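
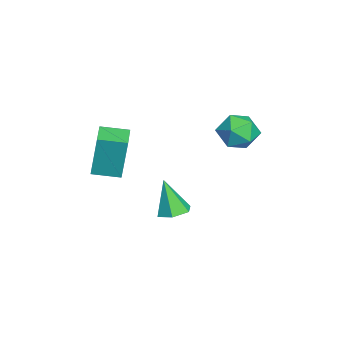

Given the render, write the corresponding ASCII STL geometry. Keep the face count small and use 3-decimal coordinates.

solid 
facet normal 0.381 -0.017 0.924
outer loop
vertex -1.238 4.321 2.527
vertex -1.629 3.414 2.672
vertex -0.709 3.507 2.294
endloop
endfacet
facet normal 0.789 0.373 0.487
outer loop
vertex -1.238 4.321 2.527
vertex -0.709 3.507 2.294
vertex -0.705 4.296 1.683
endloop
endfacet
facet normal 0.387 0.896 0.218
outer loop
vertex -1.238 4.321 2.527
vertex -0.705 4.296 1.683
vertex -1.622 4.692 1.683
endloop
endfacet
facet normal -0.270 0.830 0.488
outer loop
vertex -1.238 4.321 2.527
vertex -1.622 4.692 1.683
vertex -2.193 4.147 2.294
endloop
endfacet
facet normal -0.274 0.266 0.924
outer loop
vertex -1.238 4.321 2.527
vertex -2.193 4.147 2.294
vertex -1.629 3.414 2.672
endloop
endfacet
facet normal 0.998 -0.046 -0.052
outer loop
vertex -0.705 4.296 1.683
vertex -0.709 3.507 2.294
vertex -0.767 3.373 1.306
endloop
endfacet
facet normal 0.337 -0.676 0.655
outer loop
vertex -0.709 3.507 2.294
vertex -1.629 3.414 2.672
vertex -1.338 2.828 1.917
endloop
endfacet
facet normal -0.723 -0.219 0.655
outer loop
vertex -1.629 3.414 2.672
vertex -2.193 4.147 2.294
vertex -2.255 3.224 1.917
endloop
endfacet
facet normal -0.718 0.694 -0.052
outer loop
vertex -2.193 4.147 2.294
vertex -1.622 4.692 1.683
vertex -2.251 4.013 1.306
endloop
endfacet
facet normal 0.346 0.801 -0.488
outer loop
vertex -1.622 4.692 1.683
vertex -0.705 4.296 1.683
vertex -1.331 4.106 0.928
endloop
endfacet
facet normal 0.270 -0.830 -0.488
outer loop
vertex -1.722 3.199 1.073
vertex -0.767 3.373 1.306
vertex -1.338 2.828 1.917
endloop
endfacet
facet normal -0.387 -0.896 -0.218
outer loop
vertex -1.722 3.199 1.073
vertex -1.338 2.828 1.917
vertex -2.255 3.224 1.917
endloop
endfacet
facet normal -0.789 -0.373 -0.487
outer loop
vertex -1.722 3.199 1.073
vertex -2.255 3.224 1.917
vertex -2.251 4.013 1.306
endloop
endfacet
facet normal -0.381 0.017 -0.924
outer loop
vertex -1.722 3.199 1.073
vertex -2.251 4.013 1.306
vertex -1.331 4.106 0.928
endloop
endfacet
facet normal 0.274 -0.266 -0.924
outer loop
vertex -1.722 3.199 1.073
vertex -1.331 4.106 0.928
vertex -0.767 3.373 1.306
endloop
endfacet
facet normal 0.718 -0.694 0.052
outer loop
vertex -1.338 2.828 1.917
vertex -0.767 3.373 1.306
vertex -0.709 3.507 2.294
endloop
endfacet
facet normal -0.346 -0.801 0.488
outer loop
vertex -2.255 3.224 1.917
vertex -1.338 2.828 1.917
vertex -1.629 3.414 2.672
endloop
endfacet
facet normal -0.998 0.046 0.052
outer loop
vertex -2.251 4.013 1.306
vertex -2.255 3.224 1.917
vertex -2.193 4.147 2.294
endloop
endfacet
facet normal -0.337 0.676 -0.655
outer loop
vertex -1.331 4.106 0.928
vertex -2.251 4.013 1.306
vertex -1.622 4.692 1.683
endloop
endfacet
facet normal 0.723 0.219 -0.655
outer loop
vertex -0.767 3.373 1.306
vertex -1.331 4.106 0.928
vertex -0.705 4.296 1.683
endloop
endfacet
facet normal 0.183 0.258 -0.949
outer loop
vertex -0.606 0.536 -2.98
vertex -1.017 1.18 -2.884
vertex -0.261 1.18 -2.738
endloop
endfacet
facet normal 0.755 -0.543 0.368
outer loop
vertex -0.606 0.536 -2.98
vertex -0.261 1.18 -2.738
vertex -1.343 0.72 -1.196
endloop
endfacet
facet normal 0.183 0.258 -0.949
outer loop
vertex -0.261 1.18 -2.738
vertex -1.017 1.18 -2.884
vertex -0.672 1.824 -2.642
endloop
endfacet
facet normal 0.709 0.362 0.605
outer loop
vertex -0.261 1.18 -2.738
vertex -0.672 1.824 -2.642
vertex -1.343 0.72 -1.196
endloop
endfacet
facet normal 0.183 0.258 -0.949
outer loop
vertex -0.672 1.824 -2.642
vertex -1.017 1.18 -2.884
vertex -1.428 1.824 -2.788
endloop
endfacet
facet normal -0.110 0.814 0.570
outer loop
vertex -0.672 1.824 -2.642
vertex -1.428 1.824 -2.788
vertex -1.343 0.72 -1.196
endloop
endfacet
facet normal 0.183 0.258 -0.949
outer loop
vertex -1.428 1.824 -2.788
vertex -1.017 1.18 -2.884
vertex -1.773 1.18 -3.03
endloop
endfacet
facet normal -0.884 0.361 0.298
outer loop
vertex -1.428 1.824 -2.788
vertex -1.773 1.18 -3.03
vertex -1.343 0.72 -1.196
endloop
endfacet
facet normal 0.183 0.258 -0.949
outer loop
vertex -1.773 1.18 -3.03
vertex -1.017 1.18 -2.884
vertex -1.362 0.536 -3.126
endloop
endfacet
facet normal -0.837 -0.543 0.060
outer loop
vertex -1.773 1.18 -3.03
vertex -1.362 0.536 -3.126
vertex -1.343 0.72 -1.196
endloop
endfacet
facet normal 0.183 0.258 -0.949
outer loop
vertex -1.362 0.536 -3.126
vertex -1.017 1.18 -2.884
vertex -0.606 0.536 -2.98
endloop
endfacet
facet normal -0.018 -0.995 0.095
outer loop
vertex -1.362 0.536 -3.126
vertex -0.606 0.536 -2.98
vertex -1.343 0.72 -1.196
endloop
endfacet
facet normal -0.999 -0.045 0.025
outer loop
vertex -1.245 -1.884 1.949
vertex -1.305 -0.638 1.772
vertex -1.283 -2.179 -0.12
endloop
endfacet
facet normal 0.048 -0.989 0.140
outer loop
vertex -0.015 -2.122 -0.152
vertex -1.245 -1.884 1.949
vertex -1.283 -2.179 -0.12
endloop
endfacet
facet normal -0.999 -0.045 0.025
outer loop
vertex -1.283 -2.179 -0.12
vertex -1.305 -0.638 1.772
vertex -1.344 -0.933 -0.297
endloop
endfacet
facet normal -0.019 -0.142 -0.990
outer loop
vertex -1.344 -0.933 -0.297
vertex -0.015 -2.122 -0.152
vertex -1.283 -2.179 -0.12
endloop
endfacet
facet normal 0.019 0.141 0.990
outer loop
vertex -1.245 -1.884 1.949
vertex -0.037 -0.581 1.74
vertex -1.305 -0.638 1.772
endloop
endfacet
facet normal 0.048 -0.989 0.140
outer loop
vertex 0.024 -1.827 1.917
vertex -1.245 -1.884 1.949
vertex -0.015 -2.122 -0.152
endloop
endfacet
facet normal 0.019 0.142 0.990
outer loop
vertex 0.024 -1.827 1.917
vertex -0.037 -0.581 1.74
vertex -1.245 -1.884 1.949
endloop
endfacet
facet normal -0.048 0.989 -0.140
outer loop
vertex -1.305 -0.638 1.772
vertex -0.037 -0.581 1.74
vertex -1.344 -0.933 -0.297
endloop
endfacet
facet normal -0.019 -0.141 -0.990
outer loop
vertex -0.075 -0.876 -0.329
vertex -0.015 -2.122 -0.152
vertex -1.344 -0.933 -0.297
endloop
endfacet
facet normal -0.048 0.989 -0.140
outer loop
vertex -1.344 -0.933 -0.297
vertex -0.037 -0.581 1.74
vertex -0.075 -0.876 -0.329
endloop
endfacet
facet normal 0.999 0.045 -0.025
outer loop
vertex -0.075 -0.876 -0.329
vertex 0.024 -1.827 1.917
vertex -0.015 -2.122 -0.152
endloop
endfacet
facet normal 0.999 0.045 -0.025
outer loop
vertex -0.037 -0.581 1.74
vertex 0.024 -1.827 1.917
vertex -0.075 -0.876 -0.329
endloop
endfacet

endsolid


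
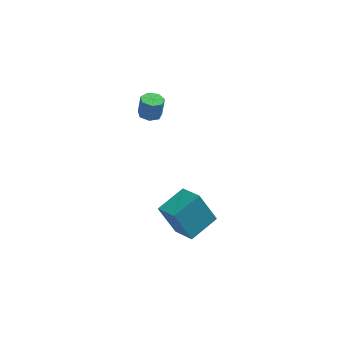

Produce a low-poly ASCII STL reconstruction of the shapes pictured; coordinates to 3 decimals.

solid 
facet normal -0.120 -0.117 -0.986
outer loop
vertex -0.063 3.353 2.428
vertex -0.581 3.761 2.443
vertex 0.055 3.908 2.348
endloop
endfacet
facet normal 0.971 -0.220 -0.093
outer loop
vertex -0.063 3.353 2.428
vertex 0.055 3.908 2.348
vertex 0.079 3.49 3.581
endloop
endfacet
facet normal 0.971 -0.220 -0.093
outer loop
vertex 0.079 3.49 3.581
vertex 0.055 3.908 2.348
vertex 0.197 4.045 3.501
endloop
endfacet
facet normal 0.122 0.116 0.986
outer loop
vertex 0.079 3.49 3.581
vertex 0.197 4.045 3.501
vertex -0.439 3.899 3.597
endloop
endfacet
facet normal -0.120 -0.118 -0.986
outer loop
vertex 0.055 3.908 2.348
vertex -0.581 3.761 2.443
vertex -0.306 4.352 2.339
endloop
endfacet
facet normal 0.767 0.620 -0.168
outer loop
vertex 0.055 3.908 2.348
vertex -0.306 4.352 2.339
vertex 0.197 4.045 3.501
endloop
endfacet
facet normal 0.767 0.620 -0.168
outer loop
vertex 0.197 4.045 3.501
vertex -0.306 4.352 2.339
vertex -0.164 4.489 3.492
endloop
endfacet
facet normal 0.121 0.119 0.985
outer loop
vertex 0.197 4.045 3.501
vertex -0.164 4.489 3.492
vertex -0.439 3.899 3.597
endloop
endfacet
facet normal -0.121 -0.117 -0.986
outer loop
vertex -0.306 4.352 2.339
vertex -0.581 3.761 2.443
vertex -0.874 4.352 2.409
endloop
endfacet
facet normal -0.014 0.993 -0.116
outer loop
vertex -0.306 4.352 2.339
vertex -0.874 4.352 2.409
vertex -0.164 4.489 3.492
endloop
endfacet
facet normal -0.014 0.993 -0.116
outer loop
vertex -0.164 4.489 3.492
vertex -0.874 4.352 2.409
vertex -0.732 4.489 3.562
endloop
endfacet
facet normal 0.121 0.119 0.985
outer loop
vertex -0.164 4.489 3.492
vertex -0.732 4.489 3.562
vertex -0.439 3.899 3.597
endloop
endfacet
facet normal -0.122 -0.117 -0.986
outer loop
vertex -0.874 4.352 2.409
vertex -0.581 3.761 2.443
vertex -1.222 3.907 2.505
endloop
endfacet
facet normal -0.785 0.619 0.023
outer loop
vertex -0.874 4.352 2.409
vertex -1.222 3.907 2.505
vertex -0.732 4.489 3.562
endloop
endfacet
facet normal -0.785 0.619 0.023
outer loop
vertex -0.732 4.489 3.562
vertex -1.222 3.907 2.505
vertex -1.08 4.044 3.658
endloop
endfacet
facet normal 0.121 0.118 0.986
outer loop
vertex -0.732 4.489 3.562
vertex -1.08 4.044 3.658
vertex -0.439 3.899 3.597
endloop
endfacet
facet normal -0.122 -0.117 -0.986
outer loop
vertex -1.222 3.907 2.505
vertex -0.581 3.761 2.443
vertex -1.087 3.352 2.554
endloop
endfacet
facet normal -0.964 -0.222 0.145
outer loop
vertex -1.222 3.907 2.505
vertex -1.087 3.352 2.554
vertex -1.08 4.044 3.658
endloop
endfacet
facet normal -0.964 -0.222 0.145
outer loop
vertex -1.08 4.044 3.658
vertex -1.087 3.352 2.554
vertex -0.945 3.49 3.708
endloop
endfacet
facet normal 0.121 0.118 0.986
outer loop
vertex -1.08 4.044 3.658
vertex -0.945 3.49 3.708
vertex -0.439 3.899 3.597
endloop
endfacet
facet normal -0.121 -0.118 -0.986
outer loop
vertex -1.087 3.352 2.554
vertex -0.581 3.761 2.443
vertex -0.571 3.106 2.52
endloop
endfacet
facet normal -0.416 -0.895 0.158
outer loop
vertex -1.087 3.352 2.554
vertex -0.571 3.106 2.52
vertex -0.945 3.49 3.708
endloop
endfacet
facet normal -0.418 -0.895 0.158
outer loop
vertex -0.945 3.49 3.708
vertex -0.571 3.106 2.52
vertex -0.429 3.243 3.673
endloop
endfacet
facet normal 0.122 0.116 0.986
outer loop
vertex -0.945 3.49 3.708
vertex -0.429 3.243 3.673
vertex -0.439 3.899 3.597
endloop
endfacet
facet normal -0.121 -0.118 -0.986
outer loop
vertex -0.571 3.106 2.52
vertex -0.581 3.761 2.443
vertex -0.063 3.353 2.428
endloop
endfacet
facet normal 0.444 -0.894 0.052
outer loop
vertex -0.571 3.106 2.52
vertex -0.063 3.353 2.428
vertex -0.429 3.243 3.673
endloop
endfacet
facet normal 0.444 -0.894 0.052
outer loop
vertex -0.429 3.243 3.673
vertex -0.063 3.353 2.428
vertex 0.079 3.49 3.581
endloop
endfacet
facet normal 0.122 0.116 0.986
outer loop
vertex -0.429 3.243 3.673
vertex 0.079 3.49 3.581
vertex -0.439 3.899 3.597
endloop
endfacet
facet normal -0.674 -0.692 -0.259
outer loop
vertex 1.109 -3.896 1.803
vertex 0.234 -2.809 1.175
vertex 2.007 -4.143 0.124
endloop
endfacet
facet normal 0.572 -0.710 0.410
outer loop
vertex 3.206 -2.911 0.585
vertex 1.109 -3.896 1.803
vertex 2.007 -4.143 0.124
endloop
endfacet
facet normal -0.674 -0.692 -0.259
outer loop
vertex 2.007 -4.143 0.124
vertex 0.234 -2.809 1.175
vertex 1.132 -3.056 -0.504
endloop
endfacet
facet normal 0.468 -0.128 -0.874
outer loop
vertex 1.132 -3.056 -0.504
vertex 3.206 -2.911 0.585
vertex 2.007 -4.143 0.124
endloop
endfacet
facet normal -0.468 0.128 0.874
outer loop
vertex 1.109 -3.896 1.803
vertex 1.433 -1.577 1.636
vertex 0.234 -2.809 1.175
endloop
endfacet
facet normal 0.572 -0.710 0.410
outer loop
vertex 2.308 -2.664 2.264
vertex 1.109 -3.896 1.803
vertex 3.206 -2.911 0.585
endloop
endfacet
facet normal -0.468 0.128 0.874
outer loop
vertex 2.308 -2.664 2.264
vertex 1.433 -1.577 1.636
vertex 1.109 -3.896 1.803
endloop
endfacet
facet normal -0.572 0.710 -0.410
outer loop
vertex 0.234 -2.809 1.175
vertex 1.433 -1.577 1.636
vertex 1.132 -3.056 -0.504
endloop
endfacet
facet normal 0.468 -0.128 -0.874
outer loop
vertex 2.331 -1.824 -0.043
vertex 3.206 -2.911 0.585
vertex 1.132 -3.056 -0.504
endloop
endfacet
facet normal -0.572 0.710 -0.410
outer loop
vertex 1.132 -3.056 -0.504
vertex 1.433 -1.577 1.636
vertex 2.331 -1.824 -0.043
endloop
endfacet
facet normal 0.674 0.692 0.259
outer loop
vertex 2.331 -1.824 -0.043
vertex 2.308 -2.664 2.264
vertex 3.206 -2.911 0.585
endloop
endfacet
facet normal 0.674 0.692 0.259
outer loop
vertex 1.433 -1.577 1.636
vertex 2.308 -2.664 2.264
vertex 2.331 -1.824 -0.043
endloop
endfacet

endsolid


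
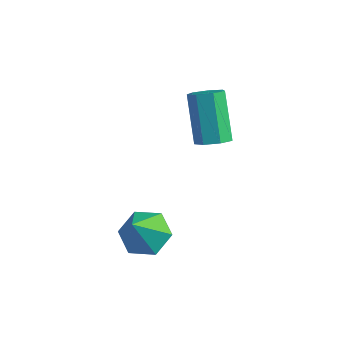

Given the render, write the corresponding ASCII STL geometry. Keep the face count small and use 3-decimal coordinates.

solid 
facet normal 0.470 -0.387 -0.793
outer loop
vertex -1.254 2.123 2.139
vertex -1.688 1.903 1.989
vertex -1.509 2.365 1.87
endloop
endfacet
facet normal 0.669 0.743 0.034
outer loop
vertex -1.254 2.123 2.139
vertex -1.509 2.365 1.87
vertex -1.977 2.717 3.362
endloop
endfacet
facet normal 0.669 0.743 0.034
outer loop
vertex -1.977 2.717 3.362
vertex -1.509 2.365 1.87
vertex -2.232 2.959 3.093
endloop
endfacet
facet normal -0.471 0.386 0.793
outer loop
vertex -1.977 2.717 3.362
vertex -2.232 2.959 3.093
vertex -2.412 2.497 3.211
endloop
endfacet
facet normal 0.469 -0.386 -0.794
outer loop
vertex -1.509 2.365 1.87
vertex -1.688 1.903 1.989
vertex -1.899 2.259 1.691
endloop
endfacet
facet normal -0.034 0.891 -0.453
outer loop
vertex -1.509 2.365 1.87
vertex -1.899 2.259 1.691
vertex -2.232 2.959 3.093
endloop
endfacet
facet normal -0.034 0.891 -0.453
outer loop
vertex -2.232 2.959 3.093
vertex -1.899 2.259 1.691
vertex -2.623 2.853 2.914
endloop
endfacet
facet normal -0.468 0.386 0.795
outer loop
vertex -2.232 2.959 3.093
vertex -2.623 2.853 2.914
vertex -2.412 2.497 3.211
endloop
endfacet
facet normal 0.469 -0.387 -0.794
outer loop
vertex -1.899 2.259 1.691
vertex -1.688 1.903 1.989
vertex -2.131 1.885 1.736
endloop
endfacet
facet normal -0.710 0.369 -0.600
outer loop
vertex -1.899 2.259 1.691
vertex -2.131 1.885 1.736
vertex -2.623 2.853 2.914
endloop
endfacet
facet normal -0.711 0.368 -0.599
outer loop
vertex -2.623 2.853 2.914
vertex -2.131 1.885 1.736
vertex -2.854 2.479 2.958
endloop
endfacet
facet normal -0.470 0.384 0.795
outer loop
vertex -2.623 2.853 2.914
vertex -2.854 2.479 2.958
vertex -2.412 2.497 3.211
endloop
endfacet
facet normal 0.470 -0.385 -0.795
outer loop
vertex -2.131 1.885 1.736
vertex -1.688 1.903 1.989
vertex -2.029 1.524 1.971
endloop
endfacet
facet normal -0.852 -0.432 -0.294
outer loop
vertex -2.131 1.885 1.736
vertex -2.029 1.524 1.971
vertex -2.854 2.479 2.958
endloop
endfacet
facet normal -0.853 -0.431 -0.295
outer loop
vertex -2.854 2.479 2.958
vertex -2.029 1.524 1.971
vertex -2.753 2.118 3.194
endloop
endfacet
facet normal -0.470 0.387 0.793
outer loop
vertex -2.854 2.479 2.958
vertex -2.753 2.118 3.194
vertex -2.412 2.497 3.211
endloop
endfacet
facet normal 0.470 -0.385 -0.794
outer loop
vertex -2.029 1.524 1.971
vertex -1.688 1.903 1.989
vertex -1.671 1.449 2.219
endloop
endfacet
facet normal -0.351 -0.907 0.233
outer loop
vertex -2.029 1.524 1.971
vertex -1.671 1.449 2.219
vertex -2.753 2.118 3.194
endloop
endfacet
facet normal -0.351 -0.907 0.233
outer loop
vertex -2.753 2.118 3.194
vertex -1.671 1.449 2.219
vertex -2.394 2.043 3.442
endloop
endfacet
facet normal -0.468 0.386 0.795
outer loop
vertex -2.753 2.118 3.194
vertex -2.394 2.043 3.442
vertex -2.412 2.497 3.211
endloop
endfacet
facet normal 0.470 -0.385 -0.795
outer loop
vertex -1.671 1.449 2.219
vertex -1.688 1.903 1.989
vertex -1.326 1.715 2.294
endloop
endfacet
facet normal 0.412 -0.700 0.584
outer loop
vertex -1.671 1.449 2.219
vertex -1.326 1.715 2.294
vertex -2.394 2.043 3.442
endloop
endfacet
facet normal 0.412 -0.700 0.584
outer loop
vertex -2.394 2.043 3.442
vertex -1.326 1.715 2.294
vertex -2.049 2.309 3.517
endloop
endfacet
facet normal -0.470 0.385 0.794
outer loop
vertex -2.394 2.043 3.442
vertex -2.049 2.309 3.517
vertex -2.412 2.497 3.211
endloop
endfacet
facet normal 0.470 -0.385 -0.795
outer loop
vertex -1.326 1.715 2.294
vertex -1.688 1.903 1.989
vertex -1.254 2.123 2.139
endloop
endfacet
facet normal 0.868 0.035 0.496
outer loop
vertex -1.326 1.715 2.294
vertex -1.254 2.123 2.139
vertex -2.049 2.309 3.517
endloop
endfacet
facet normal 0.868 0.035 0.496
outer loop
vertex -2.049 2.309 3.517
vertex -1.254 2.123 2.139
vertex -1.977 2.717 3.362
endloop
endfacet
facet normal -0.470 0.385 0.794
outer loop
vertex -2.049 2.309 3.517
vertex -1.977 2.717 3.362
vertex -2.412 2.497 3.211
endloop
endfacet
facet normal -0.133 0.542 -0.830
outer loop
vertex -1.266 -0.312 0.039
vertex -1.906 -0.625 -0.063
vertex -1.859 -0.02 0.325
endloop
endfacet
facet normal 0.555 0.431 0.712
outer loop
vertex -1.266 -0.312 0.039
vertex -1.859 -0.02 0.325
vertex -1.734 -1.335 1.023
endloop
endfacet
facet normal -0.131 0.542 -0.830
outer loop
vertex -1.859 -0.02 0.325
vertex -1.906 -0.625 -0.063
vertex -2.499 -0.332 0.222
endloop
endfacet
facet normal -0.339 0.416 0.844
outer loop
vertex -1.859 -0.02 0.325
vertex -2.499 -0.332 0.222
vertex -1.734 -1.335 1.023
endloop
endfacet
facet normal -0.131 0.543 -0.830
outer loop
vertex -2.499 -0.332 0.222
vertex -1.906 -0.625 -0.063
vertex -2.547 -0.937 -0.166
endloop
endfacet
facet normal -0.836 -0.247 0.489
outer loop
vertex -2.499 -0.332 0.222
vertex -2.547 -0.937 -0.166
vertex -1.734 -1.335 1.023
endloop
endfacet
facet normal -0.131 0.543 -0.829
outer loop
vertex -2.547 -0.937 -0.166
vertex -1.906 -0.625 -0.063
vertex -1.954 -1.229 -0.451
endloop
endfacet
facet normal -0.441 -0.897 0.001
outer loop
vertex -2.547 -0.937 -0.166
vertex -1.954 -1.229 -0.451
vertex -1.734 -1.335 1.023
endloop
endfacet
facet normal -0.132 0.543 -0.829
outer loop
vertex -1.954 -1.229 -0.451
vertex -1.906 -0.625 -0.063
vertex -1.313 -0.917 -0.349
endloop
endfacet
facet normal 0.451 -0.883 -0.131
outer loop
vertex -1.954 -1.229 -0.451
vertex -1.313 -0.917 -0.349
vertex -1.734 -1.335 1.023
endloop
endfacet
facet normal -0.133 0.542 -0.830
outer loop
vertex -1.313 -0.917 -0.349
vertex -1.906 -0.625 -0.063
vertex -1.266 -0.312 0.039
endloop
endfacet
facet normal 0.950 -0.218 0.225
outer loop
vertex -1.313 -0.917 -0.349
vertex -1.266 -0.312 0.039
vertex -1.734 -1.335 1.023
endloop
endfacet

endsolid


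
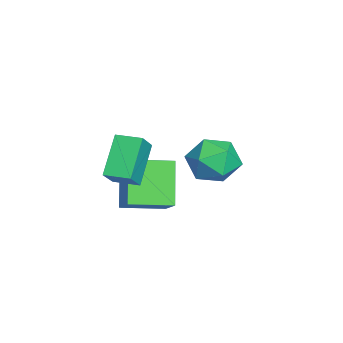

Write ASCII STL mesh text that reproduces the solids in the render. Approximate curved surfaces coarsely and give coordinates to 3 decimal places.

solid 
facet normal -0.538 0.843 0.015
outer loop
vertex -1.296 3.002 1.815
vertex -2.138 2.471 1.475
vertex -1.958 2.567 2.507
endloop
endfacet
facet normal -0.027 0.858 0.514
outer loop
vertex -1.296 3.002 1.815
vertex -1.958 2.567 2.507
vertex -0.92 2.506 2.663
endloop
endfacet
facet normal 0.602 0.776 0.187
outer loop
vertex -1.296 3.002 1.815
vertex -0.92 2.506 2.663
vertex -0.458 2.373 1.727
endloop
endfacet
facet normal 0.480 0.711 -0.514
outer loop
vertex -1.296 3.002 1.815
vertex -0.458 2.373 1.727
vertex -1.211 2.351 0.994
endloop
endfacet
facet normal -0.224 0.752 -0.620
outer loop
vertex -1.296 3.002 1.815
vertex -1.211 2.351 0.994
vertex -2.138 2.471 1.475
endloop
endfacet
facet normal -0.125 0.298 0.946
outer loop
vertex -0.92 2.506 2.663
vertex -1.958 2.567 2.507
vertex -1.529 1.669 2.846
endloop
endfacet
facet normal -0.951 0.275 0.140
outer loop
vertex -1.958 2.567 2.507
vertex -2.138 2.471 1.475
vertex -2.282 1.647 2.113
endloop
endfacet
facet normal -0.444 0.129 -0.887
outer loop
vertex -2.138 2.471 1.475
vertex -1.211 2.351 0.994
vertex -1.82 1.514 1.177
endloop
endfacet
facet normal 0.695 0.062 -0.716
outer loop
vertex -1.211 2.351 0.994
vertex -0.458 2.373 1.727
vertex -0.782 1.453 1.333
endloop
endfacet
facet normal 0.893 0.167 0.417
outer loop
vertex -0.458 2.373 1.727
vertex -0.92 2.506 2.663
vertex -0.602 1.549 2.365
endloop
endfacet
facet normal -0.480 -0.711 0.514
outer loop
vertex -1.444 1.018 2.025
vertex -1.529 1.669 2.846
vertex -2.282 1.647 2.113
endloop
endfacet
facet normal -0.602 -0.776 -0.187
outer loop
vertex -1.444 1.018 2.025
vertex -2.282 1.647 2.113
vertex -1.82 1.514 1.177
endloop
endfacet
facet normal 0.027 -0.858 -0.514
outer loop
vertex -1.444 1.018 2.025
vertex -1.82 1.514 1.177
vertex -0.782 1.453 1.333
endloop
endfacet
facet normal 0.538 -0.843 -0.015
outer loop
vertex -1.444 1.018 2.025
vertex -0.782 1.453 1.333
vertex -0.602 1.549 2.365
endloop
endfacet
facet normal 0.224 -0.752 0.620
outer loop
vertex -1.444 1.018 2.025
vertex -0.602 1.549 2.365
vertex -1.529 1.669 2.846
endloop
endfacet
facet normal -0.695 -0.062 0.716
outer loop
vertex -2.282 1.647 2.113
vertex -1.529 1.669 2.846
vertex -1.958 2.567 2.507
endloop
endfacet
facet normal -0.893 -0.167 -0.417
outer loop
vertex -1.82 1.514 1.177
vertex -2.282 1.647 2.113
vertex -2.138 2.471 1.475
endloop
endfacet
facet normal 0.125 -0.298 -0.946
outer loop
vertex -0.782 1.453 1.333
vertex -1.82 1.514 1.177
vertex -1.211 2.351 0.994
endloop
endfacet
facet normal 0.951 -0.275 -0.140
outer loop
vertex -0.602 1.549 2.365
vertex -0.782 1.453 1.333
vertex -0.458 2.373 1.727
endloop
endfacet
facet normal 0.444 -0.129 0.887
outer loop
vertex -1.529 1.669 2.846
vertex -0.602 1.549 2.365
vertex -0.92 2.506 2.663
endloop
endfacet
facet normal -0.664 0.172 0.727
outer loop
vertex 1.86 -0.981 4.881
vertex 2.111 -0.075 4.896
vertex 1.092 -0.755 4.126
endloop
endfacet
facet normal -0.268 -0.963 -0.016
outer loop
vertex 2.209 -1.045 2.904
vertex 1.86 -0.981 4.881
vertex 1.092 -0.755 4.126
endloop
endfacet
facet normal -0.665 0.173 0.727
outer loop
vertex 1.092 -0.755 4.126
vertex 2.111 -0.075 4.896
vertex 1.344 0.15 4.141
endloop
endfacet
facet normal -0.698 0.206 -0.686
outer loop
vertex 1.344 0.15 4.141
vertex 2.209 -1.045 2.904
vertex 1.092 -0.755 4.126
endloop
endfacet
facet normal 0.698 -0.205 0.686
outer loop
vertex 1.86 -0.981 4.881
vertex 3.228 -0.365 3.674
vertex 2.111 -0.075 4.896
endloop
endfacet
facet normal -0.267 -0.964 -0.016
outer loop
vertex 2.976 -1.27 3.659
vertex 1.86 -0.981 4.881
vertex 2.209 -1.045 2.904
endloop
endfacet
facet normal 0.698 -0.206 0.686
outer loop
vertex 2.976 -1.27 3.659
vertex 3.228 -0.365 3.674
vertex 1.86 -0.981 4.881
endloop
endfacet
facet normal 0.267 0.963 0.016
outer loop
vertex 2.111 -0.075 4.896
vertex 3.228 -0.365 3.674
vertex 1.344 0.15 4.141
endloop
endfacet
facet normal -0.698 0.205 -0.686
outer loop
vertex 2.46 -0.139 2.919
vertex 2.209 -1.045 2.904
vertex 1.344 0.15 4.141
endloop
endfacet
facet normal 0.267 0.963 0.016
outer loop
vertex 1.344 0.15 4.141
vertex 3.228 -0.365 3.674
vertex 2.46 -0.139 2.919
endloop
endfacet
facet normal 0.665 -0.172 -0.727
outer loop
vertex 2.46 -0.139 2.919
vertex 2.976 -1.27 3.659
vertex 2.209 -1.045 2.904
endloop
endfacet
facet normal 0.664 -0.173 -0.727
outer loop
vertex 3.228 -0.365 3.674
vertex 2.976 -1.27 3.659
vertex 2.46 -0.139 2.919
endloop
endfacet
facet normal -0.744 -0.290 -0.601
outer loop
vertex -0.611 -1.101 2.073
vertex -1.011 0.419 1.834
vertex 0.533 -1.028 0.621
endloop
endfacet
facet normal 0.252 -0.956 0.150
outer loop
vertex 1.531 -0.639 1.426
vertex -0.611 -1.101 2.073
vertex 0.533 -1.028 0.621
endloop
endfacet
facet normal -0.744 -0.290 -0.601
outer loop
vertex 0.533 -1.028 0.621
vertex -1.011 0.419 1.834
vertex 0.133 0.492 0.382
endloop
endfacet
facet normal 0.618 0.039 -0.785
outer loop
vertex 0.133 0.492 0.382
vertex 1.531 -0.639 1.426
vertex 0.533 -1.028 0.621
endloop
endfacet
facet normal -0.618 -0.039 0.785
outer loop
vertex -0.611 -1.101 2.073
vertex -0.013 0.808 2.639
vertex -1.011 0.419 1.834
endloop
endfacet
facet normal 0.252 -0.956 0.150
outer loop
vertex 0.387 -0.712 2.878
vertex -0.611 -1.101 2.073
vertex 1.531 -0.639 1.426
endloop
endfacet
facet normal -0.618 -0.039 0.785
outer loop
vertex 0.387 -0.712 2.878
vertex -0.013 0.808 2.639
vertex -0.611 -1.101 2.073
endloop
endfacet
facet normal -0.252 0.956 -0.150
outer loop
vertex -1.011 0.419 1.834
vertex -0.013 0.808 2.639
vertex 0.133 0.492 0.382
endloop
endfacet
facet normal 0.618 0.039 -0.785
outer loop
vertex 1.131 0.881 1.187
vertex 1.531 -0.639 1.426
vertex 0.133 0.492 0.382
endloop
endfacet
facet normal -0.252 0.956 -0.150
outer loop
vertex 0.133 0.492 0.382
vertex -0.013 0.808 2.639
vertex 1.131 0.881 1.187
endloop
endfacet
facet normal 0.744 0.290 0.601
outer loop
vertex 1.131 0.881 1.187
vertex 0.387 -0.712 2.878
vertex 1.531 -0.639 1.426
endloop
endfacet
facet normal 0.744 0.290 0.601
outer loop
vertex -0.013 0.808 2.639
vertex 0.387 -0.712 2.878
vertex 1.131 0.881 1.187
endloop
endfacet

endsolid


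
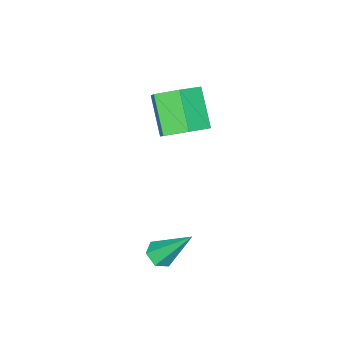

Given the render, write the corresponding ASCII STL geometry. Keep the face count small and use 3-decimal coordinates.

solid 
facet normal 0.345 0.634 -0.692
outer loop
vertex -0.478 -1.026 -0.457
vertex -1.068 -0.232 -0.024
vertex -0.059 -0.405 0.321
endloop
endfacet
facet normal 0.854 -0.518 -0.047
outer loop
vertex -0.478 -1.026 -0.457
vertex -0.059 -0.405 0.321
vertex -1.142 -2.243 0.872
endloop
endfacet
facet normal 0.855 -0.517 -0.046
outer loop
vertex -1.142 -2.243 0.872
vertex -0.059 -0.405 0.321
vertex -0.724 -1.622 1.65
endloop
endfacet
facet normal -0.347 -0.633 0.692
outer loop
vertex -1.142 -2.243 0.872
vertex -0.724 -1.622 1.65
vertex -1.732 -1.448 1.304
endloop
endfacet
facet normal 0.345 0.634 -0.692
outer loop
vertex -0.059 -0.405 0.321
vertex -1.068 -0.232 -0.024
vertex -0.649 0.389 0.754
endloop
endfacet
facet normal 0.763 0.239 0.601
outer loop
vertex -0.059 -0.405 0.321
vertex -0.649 0.389 0.754
vertex -0.724 -1.622 1.65
endloop
endfacet
facet normal 0.763 0.239 0.601
outer loop
vertex -0.724 -1.622 1.65
vertex -0.649 0.389 0.754
vertex -1.314 -0.827 2.082
endloop
endfacet
facet normal -0.347 -0.633 0.692
outer loop
vertex -0.724 -1.622 1.65
vertex -1.314 -0.827 2.082
vertex -1.732 -1.448 1.304
endloop
endfacet
facet normal 0.347 0.633 -0.692
outer loop
vertex -0.649 0.389 0.754
vertex -1.068 -0.232 -0.024
vertex -1.658 0.563 0.408
endloop
endfacet
facet normal -0.091 0.757 0.647
outer loop
vertex -0.649 0.389 0.754
vertex -1.658 0.563 0.408
vertex -1.314 -0.827 2.082
endloop
endfacet
facet normal -0.092 0.757 0.647
outer loop
vertex -1.314 -0.827 2.082
vertex -1.658 0.563 0.408
vertex -2.322 -0.654 1.737
endloop
endfacet
facet normal -0.346 -0.634 0.692
outer loop
vertex -1.314 -0.827 2.082
vertex -2.322 -0.654 1.737
vertex -1.732 -1.448 1.304
endloop
endfacet
facet normal 0.347 0.633 -0.692
outer loop
vertex -1.658 0.563 0.408
vertex -1.068 -0.232 -0.024
vertex -2.076 -0.058 -0.37
endloop
endfacet
facet normal -0.855 0.517 0.046
outer loop
vertex -1.658 0.563 0.408
vertex -2.076 -0.058 -0.37
vertex -2.322 -0.654 1.737
endloop
endfacet
facet normal -0.854 0.518 0.047
outer loop
vertex -2.322 -0.654 1.737
vertex -2.076 -0.058 -0.37
vertex -2.741 -1.275 0.959
endloop
endfacet
facet normal -0.345 -0.634 0.692
outer loop
vertex -2.322 -0.654 1.737
vertex -2.741 -1.275 0.959
vertex -1.732 -1.448 1.304
endloop
endfacet
facet normal 0.347 0.633 -0.692
outer loop
vertex -2.076 -0.058 -0.37
vertex -1.068 -0.232 -0.024
vertex -1.486 -0.853 -0.802
endloop
endfacet
facet normal -0.763 -0.239 -0.601
outer loop
vertex -2.076 -0.058 -0.37
vertex -1.486 -0.853 -0.802
vertex -2.741 -1.275 0.959
endloop
endfacet
facet normal -0.763 -0.239 -0.601
outer loop
vertex -2.741 -1.275 0.959
vertex -1.486 -0.853 -0.802
vertex -2.151 -2.069 0.526
endloop
endfacet
facet normal -0.345 -0.634 0.692
outer loop
vertex -2.741 -1.275 0.959
vertex -2.151 -2.069 0.526
vertex -1.732 -1.448 1.304
endloop
endfacet
facet normal 0.346 0.634 -0.692
outer loop
vertex -1.486 -0.853 -0.802
vertex -1.068 -0.232 -0.024
vertex -0.478 -1.026 -0.457
endloop
endfacet
facet normal 0.092 -0.757 -0.647
outer loop
vertex -1.486 -0.853 -0.802
vertex -0.478 -1.026 -0.457
vertex -2.151 -2.069 0.526
endloop
endfacet
facet normal 0.091 -0.757 -0.647
outer loop
vertex -2.151 -2.069 0.526
vertex -0.478 -1.026 -0.457
vertex -1.142 -2.243 0.872
endloop
endfacet
facet normal -0.347 -0.633 0.692
outer loop
vertex -2.151 -2.069 0.526
vertex -1.142 -2.243 0.872
vertex -1.732 -1.448 1.304
endloop
endfacet
facet normal 0.239 -0.558 -0.795
outer loop
vertex 3.593 2.477 -2.274
vertex 3.085 2.677 -2.567
vertex 3.618 2.988 -2.625
endloop
endfacet
facet normal 0.882 0.236 0.407
outer loop
vertex 3.593 2.477 -2.274
vertex 3.618 2.988 -2.625
vertex 2.575 3.863 -0.873
endloop
endfacet
facet normal 0.239 -0.557 -0.795
outer loop
vertex 3.618 2.988 -2.625
vertex 3.085 2.677 -2.567
vertex 3.109 3.187 -2.917
endloop
endfacet
facet normal 0.444 0.879 -0.175
outer loop
vertex 3.618 2.988 -2.625
vertex 3.109 3.187 -2.917
vertex 2.575 3.863 -0.873
endloop
endfacet
facet normal 0.240 -0.557 -0.795
outer loop
vertex 3.109 3.187 -2.917
vertex 3.085 2.677 -2.567
vertex 2.576 2.876 -2.86
endloop
endfacet
facet normal -0.495 0.778 -0.387
outer loop
vertex 3.109 3.187 -2.917
vertex 2.576 2.876 -2.86
vertex 2.575 3.863 -0.873
endloop
endfacet
facet normal 0.240 -0.557 -0.795
outer loop
vertex 2.576 2.876 -2.86
vertex 3.085 2.677 -2.567
vertex 2.552 2.365 -2.509
endloop
endfacet
facet normal -0.999 0.035 -0.018
outer loop
vertex 2.576 2.876 -2.86
vertex 2.552 2.365 -2.509
vertex 2.575 3.863 -0.873
endloop
endfacet
facet normal 0.240 -0.558 -0.795
outer loop
vertex 2.552 2.365 -2.509
vertex 3.085 2.677 -2.567
vertex 3.06 2.166 -2.216
endloop
endfacet
facet normal -0.562 -0.606 0.563
outer loop
vertex 2.552 2.365 -2.509
vertex 3.06 2.166 -2.216
vertex 2.575 3.863 -0.873
endloop
endfacet
facet normal 0.239 -0.558 -0.795
outer loop
vertex 3.06 2.166 -2.216
vertex 3.085 2.677 -2.567
vertex 3.593 2.477 -2.274
endloop
endfacet
facet normal 0.379 -0.505 0.775
outer loop
vertex 3.06 2.166 -2.216
vertex 3.593 2.477 -2.274
vertex 2.575 3.863 -0.873
endloop
endfacet

endsolid


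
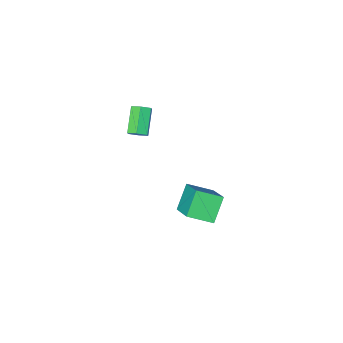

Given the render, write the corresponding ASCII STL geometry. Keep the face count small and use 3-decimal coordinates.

solid 
facet normal -0.590 -0.362 0.721
outer loop
vertex -3.048 -1.467 -0.629
vertex -4.18 -0.767 -1.204
vertex -3.429 -2.95 -1.685
endloop
endfacet
facet normal 0.781 -0.483 0.397
outer loop
vertex -2.52 -2.393 -2.796
vertex -3.048 -1.467 -0.629
vertex -3.429 -2.95 -1.685
endloop
endfacet
facet normal -0.590 -0.362 0.721
outer loop
vertex -3.429 -2.95 -1.685
vertex -4.18 -0.767 -1.204
vertex -4.561 -2.25 -2.26
endloop
endfacet
facet normal -0.205 -0.797 -0.567
outer loop
vertex -4.561 -2.25 -2.26
vertex -2.52 -2.393 -2.796
vertex -3.429 -2.95 -1.685
endloop
endfacet
facet normal 0.205 0.797 0.567
outer loop
vertex -3.048 -1.467 -0.629
vertex -3.271 -0.21 -2.315
vertex -4.18 -0.767 -1.204
endloop
endfacet
facet normal 0.781 -0.483 0.397
outer loop
vertex -2.139 -0.91 -1.74
vertex -3.048 -1.467 -0.629
vertex -2.52 -2.393 -2.796
endloop
endfacet
facet normal 0.205 0.797 0.567
outer loop
vertex -2.139 -0.91 -1.74
vertex -3.271 -0.21 -2.315
vertex -3.048 -1.467 -0.629
endloop
endfacet
facet normal -0.781 0.483 -0.397
outer loop
vertex -4.18 -0.767 -1.204
vertex -3.271 -0.21 -2.315
vertex -4.561 -2.25 -2.26
endloop
endfacet
facet normal -0.205 -0.797 -0.567
outer loop
vertex -3.652 -1.693 -3.371
vertex -2.52 -2.393 -2.796
vertex -4.561 -2.25 -2.26
endloop
endfacet
facet normal -0.781 0.483 -0.397
outer loop
vertex -4.561 -2.25 -2.26
vertex -3.271 -0.21 -2.315
vertex -3.652 -1.693 -3.371
endloop
endfacet
facet normal 0.590 0.362 -0.721
outer loop
vertex -3.652 -1.693 -3.371
vertex -2.139 -0.91 -1.74
vertex -2.52 -2.393 -2.796
endloop
endfacet
facet normal 0.590 0.362 -0.721
outer loop
vertex -3.271 -0.21 -2.315
vertex -2.139 -0.91 -1.74
vertex -3.652 -1.693 -3.371
endloop
endfacet
facet normal 0.504 0.590 -0.630
outer loop
vertex -0.515 -3.612 3.557
vertex -0.989 -3.444 3.335
vertex -0.774 -3.172 3.762
endloop
endfacet
facet normal 0.724 0.108 0.682
outer loop
vertex -0.515 -3.612 3.557
vertex -0.774 -3.172 3.762
vertex -1.277 -4.503 4.508
endloop
endfacet
facet normal 0.723 0.109 0.682
outer loop
vertex -1.277 -4.503 4.508
vertex -0.774 -3.172 3.762
vertex -1.537 -4.064 4.713
endloop
endfacet
facet normal -0.504 -0.592 0.628
outer loop
vertex -1.277 -4.503 4.508
vertex -1.537 -4.064 4.713
vertex -1.751 -4.336 4.285
endloop
endfacet
facet normal 0.505 0.590 -0.630
outer loop
vertex -0.774 -3.172 3.762
vertex -0.989 -3.444 3.335
vertex -1.248 -3.004 3.539
endloop
endfacet
facet normal -0.047 0.747 0.663
outer loop
vertex -0.774 -3.172 3.762
vertex -1.248 -3.004 3.539
vertex -1.537 -4.064 4.713
endloop
endfacet
facet normal -0.047 0.747 0.663
outer loop
vertex -1.537 -4.064 4.713
vertex -1.248 -3.004 3.539
vertex -2.011 -3.896 4.49
endloop
endfacet
facet normal -0.505 -0.591 0.628
outer loop
vertex -1.537 -4.064 4.713
vertex -2.011 -3.896 4.49
vertex -1.751 -4.336 4.285
endloop
endfacet
facet normal 0.504 0.589 -0.631
outer loop
vertex -1.248 -3.004 3.539
vertex -0.989 -3.444 3.335
vertex -1.463 -3.277 3.112
endloop
endfacet
facet normal -0.770 0.638 -0.020
outer loop
vertex -1.248 -3.004 3.539
vertex -1.463 -3.277 3.112
vertex -2.011 -3.896 4.49
endloop
endfacet
facet normal -0.770 0.637 -0.020
outer loop
vertex -2.011 -3.896 4.49
vertex -1.463 -3.277 3.112
vertex -2.225 -4.168 4.063
endloop
endfacet
facet normal -0.504 -0.591 0.629
outer loop
vertex -2.011 -3.896 4.49
vertex -2.225 -4.168 4.063
vertex -1.751 -4.336 4.285
endloop
endfacet
facet normal 0.504 0.592 -0.628
outer loop
vertex -1.463 -3.277 3.112
vertex -0.989 -3.444 3.335
vertex -1.203 -3.716 2.907
endloop
endfacet
facet normal -0.723 -0.110 -0.682
outer loop
vertex -1.463 -3.277 3.112
vertex -1.203 -3.716 2.907
vertex -2.225 -4.168 4.063
endloop
endfacet
facet normal -0.723 -0.108 -0.682
outer loop
vertex -2.225 -4.168 4.063
vertex -1.203 -3.716 2.907
vertex -1.966 -4.608 3.858
endloop
endfacet
facet normal -0.504 -0.590 0.630
outer loop
vertex -2.225 -4.168 4.063
vertex -1.966 -4.608 3.858
vertex -1.751 -4.336 4.285
endloop
endfacet
facet normal 0.505 0.591 -0.628
outer loop
vertex -1.203 -3.716 2.907
vertex -0.989 -3.444 3.335
vertex -0.729 -3.884 3.13
endloop
endfacet
facet normal 0.047 -0.747 -0.663
outer loop
vertex -1.203 -3.716 2.907
vertex -0.729 -3.884 3.13
vertex -1.966 -4.608 3.858
endloop
endfacet
facet normal 0.047 -0.747 -0.663
outer loop
vertex -1.966 -4.608 3.858
vertex -0.729 -3.884 3.13
vertex -1.492 -4.776 4.081
endloop
endfacet
facet normal -0.505 -0.590 0.630
outer loop
vertex -1.966 -4.608 3.858
vertex -1.492 -4.776 4.081
vertex -1.751 -4.336 4.285
endloop
endfacet
facet normal 0.504 0.591 -0.629
outer loop
vertex -0.729 -3.884 3.13
vertex -0.989 -3.444 3.335
vertex -0.515 -3.612 3.557
endloop
endfacet
facet normal 0.770 -0.637 0.020
outer loop
vertex -0.729 -3.884 3.13
vertex -0.515 -3.612 3.557
vertex -1.492 -4.776 4.081
endloop
endfacet
facet normal 0.770 -0.638 0.020
outer loop
vertex -1.492 -4.776 4.081
vertex -0.515 -3.612 3.557
vertex -1.277 -4.503 4.508
endloop
endfacet
facet normal -0.504 -0.589 0.631
outer loop
vertex -1.492 -4.776 4.081
vertex -1.277 -4.503 4.508
vertex -1.751 -4.336 4.285
endloop
endfacet

endsolid


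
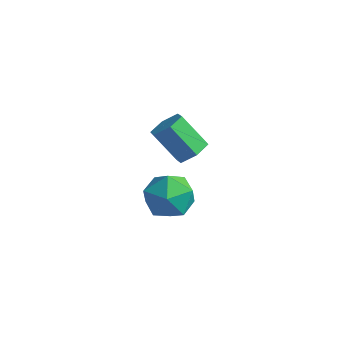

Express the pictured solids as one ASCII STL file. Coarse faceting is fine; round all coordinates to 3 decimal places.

solid 
facet normal 0.659 0.131 -0.741
outer loop
vertex -0.866 1.2 3.215
vertex -1.266 0.91 2.808
vertex -1.298 1.544 2.892
endloop
endfacet
facet normal 0.333 0.833 0.442
outer loop
vertex -0.866 1.2 3.215
vertex -1.298 1.544 2.892
vertex -1.774 1.02 4.238
endloop
endfacet
facet normal 0.333 0.833 0.442
outer loop
vertex -1.774 1.02 4.238
vertex -1.298 1.544 2.892
vertex -2.206 1.364 3.915
endloop
endfacet
facet normal -0.658 -0.130 0.742
outer loop
vertex -1.774 1.02 4.238
vertex -2.206 1.364 3.915
vertex -2.174 0.73 3.832
endloop
endfacet
facet normal 0.659 0.131 -0.741
outer loop
vertex -1.298 1.544 2.892
vertex -1.266 0.91 2.808
vertex -1.698 1.254 2.485
endloop
endfacet
facet normal -0.419 0.882 -0.217
outer loop
vertex -1.298 1.544 2.892
vertex -1.698 1.254 2.485
vertex -2.206 1.364 3.915
endloop
endfacet
facet normal -0.420 0.881 -0.217
outer loop
vertex -2.206 1.364 3.915
vertex -1.698 1.254 2.485
vertex -2.607 1.073 3.509
endloop
endfacet
facet normal -0.657 -0.130 0.742
outer loop
vertex -2.206 1.364 3.915
vertex -2.607 1.073 3.509
vertex -2.174 0.73 3.832
endloop
endfacet
facet normal 0.658 0.130 -0.742
outer loop
vertex -1.698 1.254 2.485
vertex -1.266 0.91 2.808
vertex -1.666 0.62 2.402
endloop
endfacet
facet normal -0.751 0.048 -0.658
outer loop
vertex -1.698 1.254 2.485
vertex -1.666 0.62 2.402
vertex -2.607 1.073 3.509
endloop
endfacet
facet normal -0.751 0.048 -0.658
outer loop
vertex -2.607 1.073 3.509
vertex -1.666 0.62 2.402
vertex -2.574 0.44 3.425
endloop
endfacet
facet normal -0.658 -0.133 0.741
outer loop
vertex -2.607 1.073 3.509
vertex -2.574 0.44 3.425
vertex -2.174 0.73 3.832
endloop
endfacet
facet normal 0.658 0.130 -0.742
outer loop
vertex -1.666 0.62 2.402
vertex -1.266 0.91 2.808
vertex -1.234 0.276 2.725
endloop
endfacet
facet normal -0.333 -0.833 -0.442
outer loop
vertex -1.666 0.62 2.402
vertex -1.234 0.276 2.725
vertex -2.574 0.44 3.425
endloop
endfacet
facet normal -0.333 -0.833 -0.442
outer loop
vertex -2.574 0.44 3.425
vertex -1.234 0.276 2.725
vertex -2.142 0.096 3.748
endloop
endfacet
facet normal -0.659 -0.131 0.741
outer loop
vertex -2.574 0.44 3.425
vertex -2.142 0.096 3.748
vertex -2.174 0.73 3.832
endloop
endfacet
facet normal 0.657 0.130 -0.742
outer loop
vertex -1.234 0.276 2.725
vertex -1.266 0.91 2.808
vertex -0.833 0.567 3.131
endloop
endfacet
facet normal 0.420 -0.881 0.217
outer loop
vertex -1.234 0.276 2.725
vertex -0.833 0.567 3.131
vertex -2.142 0.096 3.748
endloop
endfacet
facet normal 0.419 -0.882 0.216
outer loop
vertex -2.142 0.096 3.748
vertex -0.833 0.567 3.131
vertex -1.742 0.386 4.155
endloop
endfacet
facet normal -0.659 -0.131 0.741
outer loop
vertex -2.142 0.096 3.748
vertex -1.742 0.386 4.155
vertex -2.174 0.73 3.832
endloop
endfacet
facet normal 0.658 0.133 -0.741
outer loop
vertex -0.833 0.567 3.131
vertex -1.266 0.91 2.808
vertex -0.866 1.2 3.215
endloop
endfacet
facet normal 0.751 -0.048 0.658
outer loop
vertex -0.833 0.567 3.131
vertex -0.866 1.2 3.215
vertex -1.742 0.386 4.155
endloop
endfacet
facet normal 0.751 -0.048 0.658
outer loop
vertex -1.742 0.386 4.155
vertex -0.866 1.2 3.215
vertex -1.774 1.02 4.238
endloop
endfacet
facet normal -0.658 -0.130 0.742
outer loop
vertex -1.742 0.386 4.155
vertex -1.774 1.02 4.238
vertex -2.174 0.73 3.832
endloop
endfacet
facet normal 0.260 0.563 0.784
outer loop
vertex -2.389 1.967 0.146
vertex -2.471 1.18 0.738
vertex -1.607 1.385 0.304
endloop
endfacet
facet normal 0.562 0.806 0.185
outer loop
vertex -2.389 1.967 0.146
vertex -1.607 1.385 0.304
vertex -1.794 1.724 -0.605
endloop
endfacet
facet normal 0.041 0.960 -0.278
outer loop
vertex -2.389 1.967 0.146
vertex -1.794 1.724 -0.605
vertex -2.774 1.729 -0.733
endloop
endfacet
facet normal -0.583 0.812 0.035
outer loop
vertex -2.389 1.967 0.146
vertex -2.774 1.729 -0.733
vertex -3.192 1.393 0.097
endloop
endfacet
facet normal -0.447 0.567 0.692
outer loop
vertex -2.389 1.967 0.146
vertex -3.192 1.393 0.097
vertex -2.471 1.18 0.738
endloop
endfacet
facet normal 0.956 0.279 -0.093
outer loop
vertex -1.794 1.724 -0.605
vertex -1.607 1.385 0.304
vertex -1.508 0.787 -0.477
endloop
endfacet
facet normal 0.467 -0.114 0.877
outer loop
vertex -1.607 1.385 0.304
vertex -2.471 1.18 0.738
vertex -1.926 0.451 0.353
endloop
endfacet
facet normal -0.678 -0.108 0.727
outer loop
vertex -2.471 1.18 0.738
vertex -3.192 1.393 0.097
vertex -2.906 0.456 0.225
endloop
endfacet
facet normal -0.897 0.289 -0.335
outer loop
vertex -3.192 1.393 0.097
vertex -2.774 1.729 -0.733
vertex -3.093 0.795 -0.684
endloop
endfacet
facet normal 0.113 0.529 -0.841
outer loop
vertex -2.774 1.729 -0.733
vertex -1.794 1.724 -0.605
vertex -2.229 1.0 -1.118
endloop
endfacet
facet normal 0.583 -0.812 -0.035
outer loop
vertex -2.311 0.213 -0.526
vertex -1.508 0.787 -0.477
vertex -1.926 0.451 0.353
endloop
endfacet
facet normal -0.041 -0.960 0.278
outer loop
vertex -2.311 0.213 -0.526
vertex -1.926 0.451 0.353
vertex -2.906 0.456 0.225
endloop
endfacet
facet normal -0.562 -0.806 -0.185
outer loop
vertex -2.311 0.213 -0.526
vertex -2.906 0.456 0.225
vertex -3.093 0.795 -0.684
endloop
endfacet
facet normal -0.260 -0.563 -0.784
outer loop
vertex -2.311 0.213 -0.526
vertex -3.093 0.795 -0.684
vertex -2.229 1.0 -1.118
endloop
endfacet
facet normal 0.447 -0.567 -0.692
outer loop
vertex -2.311 0.213 -0.526
vertex -2.229 1.0 -1.118
vertex -1.508 0.787 -0.477
endloop
endfacet
facet normal 0.897 -0.289 0.335
outer loop
vertex -1.926 0.451 0.353
vertex -1.508 0.787 -0.477
vertex -1.607 1.385 0.304
endloop
endfacet
facet normal -0.113 -0.529 0.841
outer loop
vertex -2.906 0.456 0.225
vertex -1.926 0.451 0.353
vertex -2.471 1.18 0.738
endloop
endfacet
facet normal -0.956 -0.279 0.093
outer loop
vertex -3.093 0.795 -0.684
vertex -2.906 0.456 0.225
vertex -3.192 1.393 0.097
endloop
endfacet
facet normal -0.467 0.114 -0.877
outer loop
vertex -2.229 1.0 -1.118
vertex -3.093 0.795 -0.684
vertex -2.774 1.729 -0.733
endloop
endfacet
facet normal 0.678 0.108 -0.727
outer loop
vertex -1.508 0.787 -0.477
vertex -2.229 1.0 -1.118
vertex -1.794 1.724 -0.605
endloop
endfacet

endsolid


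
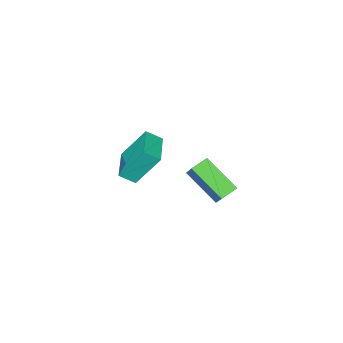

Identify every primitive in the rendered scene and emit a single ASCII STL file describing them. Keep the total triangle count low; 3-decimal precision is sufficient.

solid 
facet normal -0.365 0.419 0.832
outer loop
vertex 1.864 -1.63 -1.318
vertex 3.107 -0.36 -1.412
vertex 1.297 -1.113 -1.827
endloop
endfacet
facet normal -0.698 -0.714 0.053
outer loop
vertex 2.053 -1.98 -3.548
vertex 1.864 -1.63 -1.318
vertex 1.297 -1.113 -1.827
endloop
endfacet
facet normal -0.365 0.418 0.832
outer loop
vertex 1.297 -1.113 -1.827
vertex 3.107 -0.36 -1.412
vertex 2.541 0.157 -1.92
endloop
endfacet
facet normal -0.615 0.562 -0.553
outer loop
vertex 2.541 0.157 -1.92
vertex 2.053 -1.98 -3.548
vertex 1.297 -1.113 -1.827
endloop
endfacet
facet normal 0.615 -0.561 0.553
outer loop
vertex 1.864 -1.63 -1.318
vertex 3.863 -1.227 -3.133
vertex 3.107 -0.36 -1.412
endloop
endfacet
facet normal -0.699 -0.713 0.053
outer loop
vertex 2.619 -2.497 -3.04
vertex 1.864 -1.63 -1.318
vertex 2.053 -1.98 -3.548
endloop
endfacet
facet normal 0.615 -0.562 0.553
outer loop
vertex 2.619 -2.497 -3.04
vertex 3.863 -1.227 -3.133
vertex 1.864 -1.63 -1.318
endloop
endfacet
facet normal 0.699 0.713 -0.052
outer loop
vertex 3.107 -0.36 -1.412
vertex 3.863 -1.227 -3.133
vertex 2.541 0.157 -1.92
endloop
endfacet
facet normal -0.616 0.562 -0.553
outer loop
vertex 3.296 -0.71 -3.642
vertex 2.053 -1.98 -3.548
vertex 2.541 0.157 -1.92
endloop
endfacet
facet normal 0.698 0.714 -0.053
outer loop
vertex 2.541 0.157 -1.92
vertex 3.863 -1.227 -3.133
vertex 3.296 -0.71 -3.642
endloop
endfacet
facet normal 0.365 -0.418 -0.832
outer loop
vertex 3.296 -0.71 -3.642
vertex 2.619 -2.497 -3.04
vertex 2.053 -1.98 -3.548
endloop
endfacet
facet normal 0.365 -0.418 -0.832
outer loop
vertex 3.863 -1.227 -3.133
vertex 2.619 -2.497 -3.04
vertex 3.296 -0.71 -3.642
endloop
endfacet
facet normal -0.927 0.108 0.358
outer loop
vertex 2.675 3.316 0.14
vertex 2.405 4.939 -1.049
vertex 2.119 2.376 -1.016
endloop
endfacet
facet normal 0.133 -0.799 0.586
outer loop
vertex 2.935 2.281 -1.331
vertex 2.675 3.316 0.14
vertex 2.119 2.376 -1.016
endloop
endfacet
facet normal -0.927 0.108 0.358
outer loop
vertex 2.119 2.376 -1.016
vertex 2.405 4.939 -1.049
vertex 1.849 3.999 -2.205
endloop
endfacet
facet normal -0.349 -0.591 -0.727
outer loop
vertex 1.849 3.999 -2.205
vertex 2.935 2.281 -1.331
vertex 2.119 2.376 -1.016
endloop
endfacet
facet normal 0.349 0.591 0.727
outer loop
vertex 2.675 3.316 0.14
vertex 3.221 4.844 -1.364
vertex 2.405 4.939 -1.049
endloop
endfacet
facet normal 0.133 -0.799 0.586
outer loop
vertex 3.491 3.221 -0.175
vertex 2.675 3.316 0.14
vertex 2.935 2.281 -1.331
endloop
endfacet
facet normal 0.349 0.591 0.727
outer loop
vertex 3.491 3.221 -0.175
vertex 3.221 4.844 -1.364
vertex 2.675 3.316 0.14
endloop
endfacet
facet normal -0.133 0.799 -0.586
outer loop
vertex 2.405 4.939 -1.049
vertex 3.221 4.844 -1.364
vertex 1.849 3.999 -2.205
endloop
endfacet
facet normal -0.349 -0.591 -0.727
outer loop
vertex 2.665 3.904 -2.52
vertex 2.935 2.281 -1.331
vertex 1.849 3.999 -2.205
endloop
endfacet
facet normal -0.133 0.799 -0.586
outer loop
vertex 1.849 3.999 -2.205
vertex 3.221 4.844 -1.364
vertex 2.665 3.904 -2.52
endloop
endfacet
facet normal 0.927 -0.108 -0.358
outer loop
vertex 2.665 3.904 -2.52
vertex 3.491 3.221 -0.175
vertex 2.935 2.281 -1.331
endloop
endfacet
facet normal 0.927 -0.108 -0.358
outer loop
vertex 3.221 4.844 -1.364
vertex 3.491 3.221 -0.175
vertex 2.665 3.904 -2.52
endloop
endfacet

endsolid


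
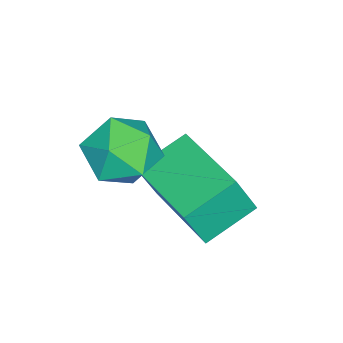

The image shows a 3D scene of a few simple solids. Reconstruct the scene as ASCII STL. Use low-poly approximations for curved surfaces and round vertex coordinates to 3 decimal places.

solid 
facet normal -0.628 -0.775 -0.071
outer loop
vertex -3.053 0.822 -1.988
vertex -4.106 1.624 -1.421
vertex -3.39 1.202 -3.152
endloop
endfacet
facet normal 0.732 -0.557 -0.394
outer loop
vertex -2.034 2.876 -2.999
vertex -3.053 0.822 -1.988
vertex -3.39 1.202 -3.152
endloop
endfacet
facet normal -0.628 -0.775 -0.071
outer loop
vertex -3.39 1.202 -3.152
vertex -4.106 1.624 -1.421
vertex -4.444 2.004 -2.585
endloop
endfacet
facet normal -0.266 0.299 -0.917
outer loop
vertex -4.444 2.004 -2.585
vertex -2.034 2.876 -2.999
vertex -3.39 1.202 -3.152
endloop
endfacet
facet normal 0.266 -0.299 0.916
outer loop
vertex -3.053 0.822 -1.988
vertex -2.75 3.298 -1.268
vertex -4.106 1.624 -1.421
endloop
endfacet
facet normal 0.731 -0.557 -0.394
outer loop
vertex -1.696 2.496 -1.835
vertex -3.053 0.822 -1.988
vertex -2.034 2.876 -2.999
endloop
endfacet
facet normal 0.266 -0.299 0.917
outer loop
vertex -1.696 2.496 -1.835
vertex -2.75 3.298 -1.268
vertex -3.053 0.822 -1.988
endloop
endfacet
facet normal -0.731 0.556 0.394
outer loop
vertex -4.106 1.624 -1.421
vertex -2.75 3.298 -1.268
vertex -4.444 2.004 -2.585
endloop
endfacet
facet normal -0.266 0.299 -0.916
outer loop
vertex -3.087 3.678 -2.432
vertex -2.034 2.876 -2.999
vertex -4.444 2.004 -2.585
endloop
endfacet
facet normal -0.731 0.557 0.394
outer loop
vertex -4.444 2.004 -2.585
vertex -2.75 3.298 -1.268
vertex -3.087 3.678 -2.432
endloop
endfacet
facet normal 0.628 0.775 0.071
outer loop
vertex -3.087 3.678 -2.432
vertex -1.696 2.496 -1.835
vertex -2.034 2.876 -2.999
endloop
endfacet
facet normal 0.628 0.775 0.071
outer loop
vertex -2.75 3.298 -1.268
vertex -1.696 2.496 -1.835
vertex -3.087 3.678 -2.432
endloop
endfacet
facet normal -0.581 0.736 0.349
outer loop
vertex -2.609 1.699 -0.786
vertex -3.118 1.043 -0.249
vertex -2.324 1.487 0.136
endloop
endfacet
facet normal 0.075 0.977 0.201
outer loop
vertex -2.609 1.699 -0.786
vertex -2.324 1.487 0.136
vertex -1.65 1.583 -0.58
endloop
endfacet
facet normal 0.207 0.848 -0.489
outer loop
vertex -2.609 1.699 -0.786
vertex -1.65 1.583 -0.58
vertex -2.027 1.198 -1.408
endloop
endfacet
facet normal -0.366 0.527 -0.767
outer loop
vertex -2.609 1.699 -0.786
vertex -2.027 1.198 -1.408
vertex -2.935 0.864 -1.204
endloop
endfacet
facet normal -0.853 0.458 -0.249
outer loop
vertex -2.609 1.699 -0.786
vertex -2.935 0.864 -1.204
vertex -3.118 1.043 -0.249
endloop
endfacet
facet normal 0.540 0.601 0.589
outer loop
vertex -1.65 1.583 -0.58
vertex -2.324 1.487 0.136
vertex -1.565 0.856 0.084
endloop
endfacet
facet normal -0.519 0.211 0.828
outer loop
vertex -2.324 1.487 0.136
vertex -3.118 1.043 -0.249
vertex -2.473 0.522 0.288
endloop
endfacet
facet normal -0.961 -0.240 -0.139
outer loop
vertex -3.118 1.043 -0.249
vertex -2.935 0.864 -1.204
vertex -2.85 0.137 -0.54
endloop
endfacet
facet normal -0.173 -0.127 -0.977
outer loop
vertex -2.935 0.864 -1.204
vertex -2.027 1.198 -1.408
vertex -2.176 0.233 -1.256
endloop
endfacet
facet normal 0.755 0.392 -0.526
outer loop
vertex -2.027 1.198 -1.408
vertex -1.65 1.583 -0.58
vertex -1.382 0.677 -0.871
endloop
endfacet
facet normal 0.366 -0.527 0.767
outer loop
vertex -1.891 0.021 -0.334
vertex -1.565 0.856 0.084
vertex -2.473 0.522 0.288
endloop
endfacet
facet normal -0.207 -0.848 0.489
outer loop
vertex -1.891 0.021 -0.334
vertex -2.473 0.522 0.288
vertex -2.85 0.137 -0.54
endloop
endfacet
facet normal -0.075 -0.977 -0.201
outer loop
vertex -1.891 0.021 -0.334
vertex -2.85 0.137 -0.54
vertex -2.176 0.233 -1.256
endloop
endfacet
facet normal 0.581 -0.736 -0.349
outer loop
vertex -1.891 0.021 -0.334
vertex -2.176 0.233 -1.256
vertex -1.382 0.677 -0.871
endloop
endfacet
facet normal 0.853 -0.458 0.249
outer loop
vertex -1.891 0.021 -0.334
vertex -1.382 0.677 -0.871
vertex -1.565 0.856 0.084
endloop
endfacet
facet normal 0.173 0.127 0.977
outer loop
vertex -2.473 0.522 0.288
vertex -1.565 0.856 0.084
vertex -2.324 1.487 0.136
endloop
endfacet
facet normal -0.755 -0.392 0.526
outer loop
vertex -2.85 0.137 -0.54
vertex -2.473 0.522 0.288
vertex -3.118 1.043 -0.249
endloop
endfacet
facet normal -0.540 -0.601 -0.589
outer loop
vertex -2.176 0.233 -1.256
vertex -2.85 0.137 -0.54
vertex -2.935 0.864 -1.204
endloop
endfacet
facet normal 0.519 -0.211 -0.828
outer loop
vertex -1.382 0.677 -0.871
vertex -2.176 0.233 -1.256
vertex -2.027 1.198 -1.408
endloop
endfacet
facet normal 0.961 0.240 0.139
outer loop
vertex -1.565 0.856 0.084
vertex -1.382 0.677 -0.871
vertex -1.65 1.583 -0.58
endloop
endfacet

endsolid


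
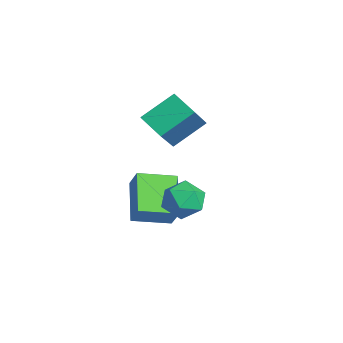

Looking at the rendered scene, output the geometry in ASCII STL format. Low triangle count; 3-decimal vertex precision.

solid 
facet normal -0.549 -0.103 -0.829
outer loop
vertex -0.359 -1.883 1.241
vertex -0.133 -0.296 0.894
vertex 1.281 -2.342 0.212
endloop
endfacet
facet normal -0.138 -0.968 0.211
outer loop
vertex 1.913 -2.224 1.166
vertex -0.359 -1.883 1.241
vertex 1.281 -2.342 0.212
endloop
endfacet
facet normal -0.549 -0.103 -0.830
outer loop
vertex 1.281 -2.342 0.212
vertex -0.133 -0.296 0.894
vertex 1.508 -0.755 -0.135
endloop
endfacet
facet normal 0.824 -0.231 -0.517
outer loop
vertex 1.508 -0.755 -0.135
vertex 1.913 -2.224 1.166
vertex 1.281 -2.342 0.212
endloop
endfacet
facet normal -0.824 0.230 0.517
outer loop
vertex -0.359 -1.883 1.241
vertex 0.499 -0.178 1.848
vertex -0.133 -0.296 0.894
endloop
endfacet
facet normal -0.138 -0.968 0.211
outer loop
vertex 0.272 -1.765 2.195
vertex -0.359 -1.883 1.241
vertex 1.913 -2.224 1.166
endloop
endfacet
facet normal -0.824 0.231 0.517
outer loop
vertex 0.272 -1.765 2.195
vertex 0.499 -0.178 1.848
vertex -0.359 -1.883 1.241
endloop
endfacet
facet normal 0.138 0.968 -0.211
outer loop
vertex -0.133 -0.296 0.894
vertex 0.499 -0.178 1.848
vertex 1.508 -0.755 -0.135
endloop
endfacet
facet normal 0.824 -0.230 -0.517
outer loop
vertex 2.139 -0.637 0.819
vertex 1.913 -2.224 1.166
vertex 1.508 -0.755 -0.135
endloop
endfacet
facet normal 0.138 0.968 -0.211
outer loop
vertex 1.508 -0.755 -0.135
vertex 0.499 -0.178 1.848
vertex 2.139 -0.637 0.819
endloop
endfacet
facet normal 0.549 0.103 0.829
outer loop
vertex 2.139 -0.637 0.819
vertex 0.272 -1.765 2.195
vertex 1.913 -2.224 1.166
endloop
endfacet
facet normal 0.549 0.103 0.829
outer loop
vertex 0.499 -0.178 1.848
vertex 0.272 -1.765 2.195
vertex 2.139 -0.637 0.819
endloop
endfacet
facet normal -0.548 0.438 -0.713
outer loop
vertex -2.192 -0.328 3.052
vertex -2.346 1.111 4.054
vertex -1.102 0.162 2.516
endloop
endfacet
facet normal 0.088 -0.818 -0.569
outer loop
vertex -0.034 -0.691 3.906
vertex -2.192 -0.328 3.052
vertex -1.102 0.162 2.516
endloop
endfacet
facet normal -0.548 0.437 -0.713
outer loop
vertex -1.102 0.162 2.516
vertex -2.346 1.111 4.054
vertex -1.256 1.601 3.517
endloop
endfacet
facet normal 0.832 0.374 -0.410
outer loop
vertex -1.256 1.601 3.517
vertex -0.034 -0.691 3.906
vertex -1.102 0.162 2.516
endloop
endfacet
facet normal -0.832 -0.374 0.410
outer loop
vertex -2.192 -0.328 3.052
vertex -1.278 0.258 5.444
vertex -2.346 1.111 4.054
endloop
endfacet
facet normal 0.087 -0.818 -0.569
outer loop
vertex -1.124 -1.181 4.443
vertex -2.192 -0.328 3.052
vertex -0.034 -0.691 3.906
endloop
endfacet
facet normal -0.832 -0.374 0.410
outer loop
vertex -1.124 -1.181 4.443
vertex -1.278 0.258 5.444
vertex -2.192 -0.328 3.052
endloop
endfacet
facet normal -0.087 0.818 0.569
outer loop
vertex -2.346 1.111 4.054
vertex -1.278 0.258 5.444
vertex -1.256 1.601 3.517
endloop
endfacet
facet normal 0.832 0.374 -0.409
outer loop
vertex -0.188 0.748 4.908
vertex -0.034 -0.691 3.906
vertex -1.256 1.601 3.517
endloop
endfacet
facet normal -0.088 0.818 0.569
outer loop
vertex -1.256 1.601 3.517
vertex -1.278 0.258 5.444
vertex -0.188 0.748 4.908
endloop
endfacet
facet normal 0.548 -0.438 0.713
outer loop
vertex -0.188 0.748 4.908
vertex -1.124 -1.181 4.443
vertex -0.034 -0.691 3.906
endloop
endfacet
facet normal 0.547 -0.438 0.713
outer loop
vertex -1.278 0.258 5.444
vertex -1.124 -1.181 4.443
vertex -0.188 0.748 4.908
endloop
endfacet
facet normal -0.414 0.855 -0.314
outer loop
vertex 3.291 -0.327 1.741
vertex 2.547 -0.48 2.305
vertex 3.295 0.001 2.629
endloop
endfacet
facet normal 0.299 0.895 -0.332
outer loop
vertex 3.291 -0.327 1.741
vertex 3.295 0.001 2.629
vertex 4.075 -0.394 2.267
endloop
endfacet
facet normal 0.539 0.372 -0.756
outer loop
vertex 3.291 -0.327 1.741
vertex 4.075 -0.394 2.267
vertex 3.809 -1.119 1.72
endloop
endfacet
facet normal -0.026 0.010 -1.000
outer loop
vertex 3.291 -0.327 1.741
vertex 3.809 -1.119 1.72
vertex 2.865 -1.172 1.744
endloop
endfacet
facet normal -0.614 0.307 -0.727
outer loop
vertex 3.291 -0.327 1.741
vertex 2.865 -1.172 1.744
vertex 2.547 -0.48 2.305
endloop
endfacet
facet normal 0.543 0.773 0.328
outer loop
vertex 4.075 -0.394 2.267
vertex 3.295 0.001 2.629
vertex 3.815 -0.588 3.156
endloop
endfacet
facet normal -0.610 0.708 0.356
outer loop
vertex 3.295 0.001 2.629
vertex 2.547 -0.48 2.305
vertex 2.871 -0.641 3.18
endloop
endfacet
facet normal -0.934 -0.176 -0.312
outer loop
vertex 2.547 -0.48 2.305
vertex 2.865 -1.172 1.744
vertex 2.605 -1.366 2.633
endloop
endfacet
facet normal 0.018 -0.658 -0.753
outer loop
vertex 2.865 -1.172 1.744
vertex 3.809 -1.119 1.72
vertex 3.385 -1.761 2.271
endloop
endfacet
facet normal 0.931 -0.072 -0.358
outer loop
vertex 3.809 -1.119 1.72
vertex 4.075 -0.394 2.267
vertex 4.133 -1.28 2.595
endloop
endfacet
facet normal 0.026 -0.010 1.000
outer loop
vertex 3.389 -1.433 3.159
vertex 3.815 -0.588 3.156
vertex 2.871 -0.641 3.18
endloop
endfacet
facet normal -0.539 -0.372 0.756
outer loop
vertex 3.389 -1.433 3.159
vertex 2.871 -0.641 3.18
vertex 2.605 -1.366 2.633
endloop
endfacet
facet normal -0.299 -0.895 0.332
outer loop
vertex 3.389 -1.433 3.159
vertex 2.605 -1.366 2.633
vertex 3.385 -1.761 2.271
endloop
endfacet
facet normal 0.414 -0.855 0.314
outer loop
vertex 3.389 -1.433 3.159
vertex 3.385 -1.761 2.271
vertex 4.133 -1.28 2.595
endloop
endfacet
facet normal 0.614 -0.307 0.727
outer loop
vertex 3.389 -1.433 3.159
vertex 4.133 -1.28 2.595
vertex 3.815 -0.588 3.156
endloop
endfacet
facet normal -0.018 0.658 0.753
outer loop
vertex 2.871 -0.641 3.18
vertex 3.815 -0.588 3.156
vertex 3.295 0.001 2.629
endloop
endfacet
facet normal -0.931 0.072 0.358
outer loop
vertex 2.605 -1.366 2.633
vertex 2.871 -0.641 3.18
vertex 2.547 -0.48 2.305
endloop
endfacet
facet normal -0.543 -0.773 -0.328
outer loop
vertex 3.385 -1.761 2.271
vertex 2.605 -1.366 2.633
vertex 2.865 -1.172 1.744
endloop
endfacet
facet normal 0.610 -0.708 -0.356
outer loop
vertex 4.133 -1.28 2.595
vertex 3.385 -1.761 2.271
vertex 3.809 -1.119 1.72
endloop
endfacet
facet normal 0.934 0.176 0.312
outer loop
vertex 3.815 -0.588 3.156
vertex 4.133 -1.28 2.595
vertex 4.075 -0.394 2.267
endloop
endfacet

endsolid


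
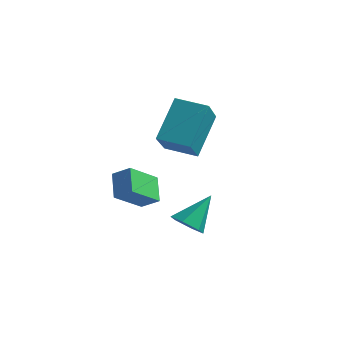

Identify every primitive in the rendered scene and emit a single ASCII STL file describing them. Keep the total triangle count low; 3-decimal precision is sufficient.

solid 
facet normal -0.915 -0.358 0.186
outer loop
vertex 1.422 -2.396 0.362
vertex 1.269 -1.117 2.071
vertex 0.648 -0.997 -0.754
endloop
endfacet
facet normal 0.071 -0.598 -0.799
outer loop
vertex 1.911 -0.503 -1.011
vertex 1.422 -2.396 0.362
vertex 0.648 -0.997 -0.754
endloop
endfacet
facet normal -0.915 -0.358 0.186
outer loop
vertex 0.648 -0.997 -0.754
vertex 1.269 -1.117 2.071
vertex 0.495 0.282 0.955
endloop
endfacet
facet normal -0.397 0.717 -0.572
outer loop
vertex 0.495 0.282 0.955
vertex 1.911 -0.503 -1.011
vertex 0.648 -0.997 -0.754
endloop
endfacet
facet normal 0.397 -0.717 0.572
outer loop
vertex 1.422 -2.396 0.362
vertex 2.532 -0.623 1.814
vertex 1.269 -1.117 2.071
endloop
endfacet
facet normal 0.071 -0.598 -0.799
outer loop
vertex 2.685 -1.902 0.105
vertex 1.422 -2.396 0.362
vertex 1.911 -0.503 -1.011
endloop
endfacet
facet normal 0.397 -0.717 0.572
outer loop
vertex 2.685 -1.902 0.105
vertex 2.532 -0.623 1.814
vertex 1.422 -2.396 0.362
endloop
endfacet
facet normal -0.071 0.598 0.799
outer loop
vertex 1.269 -1.117 2.071
vertex 2.532 -0.623 1.814
vertex 0.495 0.282 0.955
endloop
endfacet
facet normal -0.397 0.717 -0.572
outer loop
vertex 1.758 0.776 0.698
vertex 1.911 -0.503 -1.011
vertex 0.495 0.282 0.955
endloop
endfacet
facet normal -0.071 0.598 0.799
outer loop
vertex 0.495 0.282 0.955
vertex 2.532 -0.623 1.814
vertex 1.758 0.776 0.698
endloop
endfacet
facet normal 0.915 0.358 -0.186
outer loop
vertex 1.758 0.776 0.698
vertex 2.685 -1.902 0.105
vertex 1.911 -0.503 -1.011
endloop
endfacet
facet normal 0.915 0.358 -0.186
outer loop
vertex 2.532 -0.623 1.814
vertex 2.685 -1.902 0.105
vertex 1.758 0.776 0.698
endloop
endfacet
facet normal -0.837 -0.205 -0.507
outer loop
vertex 1.37 -4.718 -1.965
vertex 0.711 -4.071 -1.138
vertex 1.572 -3.41 -2.828
endloop
endfacet
facet normal 0.532 -0.522 -0.667
outer loop
vertex 2.309 -3.229 -2.382
vertex 1.37 -4.718 -1.965
vertex 1.572 -3.41 -2.828
endloop
endfacet
facet normal -0.838 -0.204 -0.507
outer loop
vertex 1.572 -3.41 -2.828
vertex 0.711 -4.071 -1.138
vertex 0.913 -2.762 -2.0
endloop
endfacet
facet normal 0.127 0.828 -0.546
outer loop
vertex 0.913 -2.762 -2.0
vertex 2.309 -3.229 -2.382
vertex 1.572 -3.41 -2.828
endloop
endfacet
facet normal -0.127 -0.828 0.546
outer loop
vertex 1.37 -4.718 -1.965
vertex 1.448 -3.89 -0.692
vertex 0.711 -4.071 -1.138
endloop
endfacet
facet normal 0.531 -0.522 -0.668
outer loop
vertex 2.107 -4.538 -1.52
vertex 1.37 -4.718 -1.965
vertex 2.309 -3.229 -2.382
endloop
endfacet
facet normal -0.128 -0.828 0.546
outer loop
vertex 2.107 -4.538 -1.52
vertex 1.448 -3.89 -0.692
vertex 1.37 -4.718 -1.965
endloop
endfacet
facet normal -0.532 0.521 0.667
outer loop
vertex 0.711 -4.071 -1.138
vertex 1.448 -3.89 -0.692
vertex 0.913 -2.762 -2.0
endloop
endfacet
facet normal 0.128 0.828 -0.546
outer loop
vertex 1.65 -2.582 -1.555
vertex 2.309 -3.229 -2.382
vertex 0.913 -2.762 -2.0
endloop
endfacet
facet normal -0.531 0.522 0.668
outer loop
vertex 0.913 -2.762 -2.0
vertex 1.448 -3.89 -0.692
vertex 1.65 -2.582 -1.555
endloop
endfacet
facet normal 0.837 0.205 0.507
outer loop
vertex 1.65 -2.582 -1.555
vertex 2.107 -4.538 -1.52
vertex 2.309 -3.229 -2.382
endloop
endfacet
facet normal 0.838 0.205 0.506
outer loop
vertex 1.448 -3.89 -0.692
vertex 2.107 -4.538 -1.52
vertex 1.65 -2.582 -1.555
endloop
endfacet
facet normal -0.156 -0.655 -0.740
outer loop
vertex 3.604 -2.513 -3.777
vertex 2.878 -2.326 -3.789
vertex 3.367 -1.956 -4.22
endloop
endfacet
facet normal 0.930 0.366 -0.037
outer loop
vertex 3.604 -2.513 -3.777
vertex 3.367 -1.956 -4.22
vertex 3.142 -1.214 -2.531
endloop
endfacet
facet normal -0.156 -0.655 -0.739
outer loop
vertex 3.367 -1.956 -4.22
vertex 2.878 -2.326 -3.789
vertex 2.641 -1.77 -4.232
endloop
endfacet
facet normal 0.237 0.901 -0.364
outer loop
vertex 3.367 -1.956 -4.22
vertex 2.641 -1.77 -4.232
vertex 3.142 -1.214 -2.531
endloop
endfacet
facet normal -0.155 -0.655 -0.739
outer loop
vertex 2.641 -1.77 -4.232
vertex 2.878 -2.326 -3.789
vertex 2.151 -2.14 -3.801
endloop
endfacet
facet normal -0.636 0.769 -0.064
outer loop
vertex 2.641 -1.77 -4.232
vertex 2.151 -2.14 -3.801
vertex 3.142 -1.214 -2.531
endloop
endfacet
facet normal -0.155 -0.655 -0.740
outer loop
vertex 2.151 -2.14 -3.801
vertex 2.878 -2.326 -3.789
vertex 2.388 -2.697 -3.358
endloop
endfacet
facet normal -0.819 0.101 0.565
outer loop
vertex 2.151 -2.14 -3.801
vertex 2.388 -2.697 -3.358
vertex 3.142 -1.214 -2.531
endloop
endfacet
facet normal -0.155 -0.655 -0.740
outer loop
vertex 2.388 -2.697 -3.358
vertex 2.878 -2.326 -3.789
vertex 3.115 -2.883 -3.346
endloop
endfacet
facet normal -0.126 -0.434 0.892
outer loop
vertex 2.388 -2.697 -3.358
vertex 3.115 -2.883 -3.346
vertex 3.142 -1.214 -2.531
endloop
endfacet
facet normal -0.156 -0.655 -0.740
outer loop
vertex 3.115 -2.883 -3.346
vertex 2.878 -2.326 -3.789
vertex 3.604 -2.513 -3.777
endloop
endfacet
facet normal 0.748 -0.301 0.591
outer loop
vertex 3.115 -2.883 -3.346
vertex 3.604 -2.513 -3.777
vertex 3.142 -1.214 -2.531
endloop
endfacet

endsolid


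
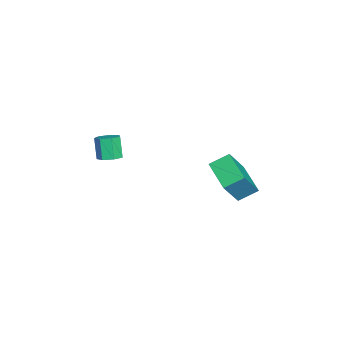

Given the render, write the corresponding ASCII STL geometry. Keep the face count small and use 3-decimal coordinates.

solid 
facet normal 0.356 0.160 -0.921
outer loop
vertex 2.847 -2.932 3.227
vertex 2.321 -3.236 2.971
vertex 2.398 -2.596 3.112
endloop
endfacet
facet normal 0.509 0.794 0.334
outer loop
vertex 2.847 -2.932 3.227
vertex 2.398 -2.596 3.112
vertex 2.386 -3.14 4.425
endloop
endfacet
facet normal 0.509 0.794 0.334
outer loop
vertex 2.386 -3.14 4.425
vertex 2.398 -2.596 3.112
vertex 1.937 -2.804 4.31
endloop
endfacet
facet normal -0.355 -0.160 0.921
outer loop
vertex 2.386 -3.14 4.425
vertex 1.937 -2.804 4.31
vertex 1.859 -3.444 4.169
endloop
endfacet
facet normal 0.355 0.160 -0.921
outer loop
vertex 2.398 -2.596 3.112
vertex 2.321 -3.236 2.971
vertex 1.89 -2.742 2.891
endloop
endfacet
facet normal -0.296 0.954 0.051
outer loop
vertex 2.398 -2.596 3.112
vertex 1.89 -2.742 2.891
vertex 1.937 -2.804 4.31
endloop
endfacet
facet normal -0.296 0.954 0.051
outer loop
vertex 1.937 -2.804 4.31
vertex 1.89 -2.742 2.891
vertex 1.429 -2.95 4.089
endloop
endfacet
facet normal -0.355 -0.160 0.921
outer loop
vertex 1.937 -2.804 4.31
vertex 1.429 -2.95 4.089
vertex 1.859 -3.444 4.169
endloop
endfacet
facet normal 0.354 0.160 -0.922
outer loop
vertex 1.89 -2.742 2.891
vertex 2.321 -3.236 2.971
vertex 1.707 -3.26 2.731
endloop
endfacet
facet normal -0.879 0.394 -0.270
outer loop
vertex 1.89 -2.742 2.891
vertex 1.707 -3.26 2.731
vertex 1.429 -2.95 4.089
endloop
endfacet
facet normal -0.878 0.396 -0.270
outer loop
vertex 1.429 -2.95 4.089
vertex 1.707 -3.26 2.731
vertex 1.245 -3.468 3.928
endloop
endfacet
facet normal -0.355 -0.160 0.921
outer loop
vertex 1.429 -2.95 4.089
vertex 1.245 -3.468 3.928
vertex 1.859 -3.444 4.169
endloop
endfacet
facet normal 0.354 0.160 -0.921
outer loop
vertex 1.707 -3.26 2.731
vertex 2.321 -3.236 2.971
vertex 1.985 -3.76 2.751
endloop
endfacet
facet normal -0.799 -0.460 -0.388
outer loop
vertex 1.707 -3.26 2.731
vertex 1.985 -3.76 2.751
vertex 1.245 -3.468 3.928
endloop
endfacet
facet normal -0.798 -0.462 -0.387
outer loop
vertex 1.245 -3.468 3.928
vertex 1.985 -3.76 2.751
vertex 1.524 -3.968 3.949
endloop
endfacet
facet normal -0.355 -0.160 0.921
outer loop
vertex 1.245 -3.468 3.928
vertex 1.524 -3.968 3.949
vertex 1.859 -3.444 4.169
endloop
endfacet
facet normal 0.354 0.160 -0.922
outer loop
vertex 1.985 -3.76 2.751
vertex 2.321 -3.236 2.971
vertex 2.517 -3.865 2.937
endloop
endfacet
facet normal -0.117 -0.970 -0.213
outer loop
vertex 1.985 -3.76 2.751
vertex 2.517 -3.865 2.937
vertex 1.524 -3.968 3.949
endloop
endfacet
facet normal -0.117 -0.970 -0.214
outer loop
vertex 1.524 -3.968 3.949
vertex 2.517 -3.865 2.937
vertex 2.055 -4.073 4.135
endloop
endfacet
facet normal -0.354 -0.160 0.921
outer loop
vertex 1.524 -3.968 3.949
vertex 2.055 -4.073 4.135
vertex 1.859 -3.444 4.169
endloop
endfacet
facet normal 0.355 0.161 -0.921
outer loop
vertex 2.517 -3.865 2.937
vertex 2.321 -3.236 2.971
vertex 2.9 -3.497 3.149
endloop
endfacet
facet normal 0.652 -0.748 0.121
outer loop
vertex 2.517 -3.865 2.937
vertex 2.9 -3.497 3.149
vertex 2.055 -4.073 4.135
endloop
endfacet
facet normal 0.651 -0.749 0.121
outer loop
vertex 2.055 -4.073 4.135
vertex 2.9 -3.497 3.149
vertex 2.439 -3.705 4.347
endloop
endfacet
facet normal -0.355 -0.160 0.921
outer loop
vertex 2.055 -4.073 4.135
vertex 2.439 -3.705 4.347
vertex 1.859 -3.444 4.169
endloop
endfacet
facet normal 0.355 0.160 -0.921
outer loop
vertex 2.9 -3.497 3.149
vertex 2.321 -3.236 2.971
vertex 2.847 -2.932 3.227
endloop
endfacet
facet normal 0.930 0.037 0.364
outer loop
vertex 2.9 -3.497 3.149
vertex 2.847 -2.932 3.227
vertex 2.439 -3.705 4.347
endloop
endfacet
facet normal 0.930 0.037 0.364
outer loop
vertex 2.439 -3.705 4.347
vertex 2.847 -2.932 3.227
vertex 2.386 -3.14 4.425
endloop
endfacet
facet normal -0.355 -0.160 0.921
outer loop
vertex 2.439 -3.705 4.347
vertex 2.386 -3.14 4.425
vertex 1.859 -3.444 4.169
endloop
endfacet
facet normal -0.530 0.298 -0.794
outer loop
vertex 1.131 2.206 1.422
vertex 0.769 3.166 2.024
vertex 2.627 3.169 0.784
endloop
endfacet
facet normal 0.304 -0.807 -0.506
outer loop
vertex 3.651 2.594 2.316
vertex 1.131 2.206 1.422
vertex 2.627 3.169 0.784
endloop
endfacet
facet normal -0.530 0.298 -0.794
outer loop
vertex 2.627 3.169 0.784
vertex 0.769 3.166 2.024
vertex 2.265 4.129 1.386
endloop
endfacet
facet normal 0.791 0.510 -0.337
outer loop
vertex 2.265 4.129 1.386
vertex 3.651 2.594 2.316
vertex 2.627 3.169 0.784
endloop
endfacet
facet normal -0.791 -0.510 0.337
outer loop
vertex 1.131 2.206 1.422
vertex 1.793 2.591 3.556
vertex 0.769 3.166 2.024
endloop
endfacet
facet normal 0.304 -0.807 -0.506
outer loop
vertex 2.155 1.631 2.954
vertex 1.131 2.206 1.422
vertex 3.651 2.594 2.316
endloop
endfacet
facet normal -0.791 -0.510 0.337
outer loop
vertex 2.155 1.631 2.954
vertex 1.793 2.591 3.556
vertex 1.131 2.206 1.422
endloop
endfacet
facet normal -0.304 0.807 0.506
outer loop
vertex 0.769 3.166 2.024
vertex 1.793 2.591 3.556
vertex 2.265 4.129 1.386
endloop
endfacet
facet normal 0.791 0.510 -0.337
outer loop
vertex 3.289 3.554 2.918
vertex 3.651 2.594 2.316
vertex 2.265 4.129 1.386
endloop
endfacet
facet normal -0.304 0.807 0.506
outer loop
vertex 2.265 4.129 1.386
vertex 1.793 2.591 3.556
vertex 3.289 3.554 2.918
endloop
endfacet
facet normal 0.530 -0.298 0.794
outer loop
vertex 3.289 3.554 2.918
vertex 2.155 1.631 2.954
vertex 3.651 2.594 2.316
endloop
endfacet
facet normal 0.530 -0.298 0.794
outer loop
vertex 1.793 2.591 3.556
vertex 2.155 1.631 2.954
vertex 3.289 3.554 2.918
endloop
endfacet

endsolid
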